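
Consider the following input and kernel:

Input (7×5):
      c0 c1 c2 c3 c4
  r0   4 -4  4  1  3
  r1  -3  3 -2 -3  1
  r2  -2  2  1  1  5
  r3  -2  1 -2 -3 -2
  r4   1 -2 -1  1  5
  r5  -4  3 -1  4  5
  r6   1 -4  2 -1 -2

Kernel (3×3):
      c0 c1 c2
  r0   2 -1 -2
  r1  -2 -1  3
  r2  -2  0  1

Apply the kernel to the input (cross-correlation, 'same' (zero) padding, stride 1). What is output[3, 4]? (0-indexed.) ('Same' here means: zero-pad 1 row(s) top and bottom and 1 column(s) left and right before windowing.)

3

The receptive field on the zero-padded input at this output position is [1 5 0 / -3 -2 0 / 1 5 0]. Elementwise product with the kernel and sum: 1·2 + 5·-1 + 0·-2 + -3·-2 + -2·-1 + 0·3 + 1·-2 + 0·1.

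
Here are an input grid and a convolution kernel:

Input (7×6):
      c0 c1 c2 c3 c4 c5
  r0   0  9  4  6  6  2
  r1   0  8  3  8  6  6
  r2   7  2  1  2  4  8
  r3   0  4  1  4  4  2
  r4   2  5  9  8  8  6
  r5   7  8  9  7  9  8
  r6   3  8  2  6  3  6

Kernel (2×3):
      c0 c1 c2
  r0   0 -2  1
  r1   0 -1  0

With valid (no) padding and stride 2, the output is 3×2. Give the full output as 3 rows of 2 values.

Output[0,0]: The receptive field on the input at this output position is [0 9 4 / 0 8 3]. Elementwise product with the kernel and sum: 9·-2 + 4·1 + 8·-1.
Output[0,1]: The receptive field on the input at this output position is [4 6 6 / 3 8 6]. Elementwise product with the kernel and sum: 6·-2 + 6·1 + 8·-1.

-22 -14
-7 -4
-9 -15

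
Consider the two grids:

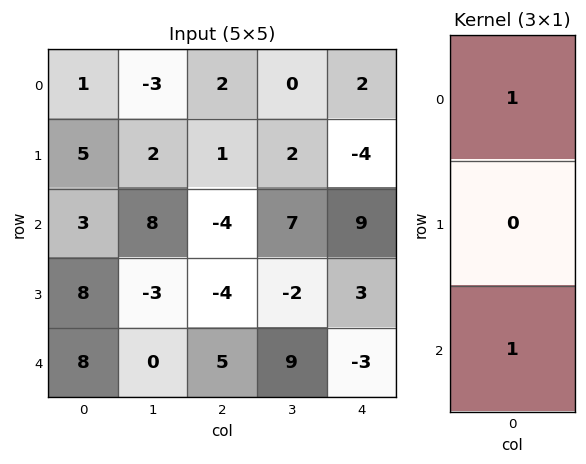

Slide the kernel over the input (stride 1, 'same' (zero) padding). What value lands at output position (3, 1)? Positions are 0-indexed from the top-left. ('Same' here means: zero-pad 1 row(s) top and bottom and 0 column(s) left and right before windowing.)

The receptive field on the zero-padded input at this output position is [8 / -3 / 0]. Elementwise product with the kernel and sum: 8·1 + 0·1.

8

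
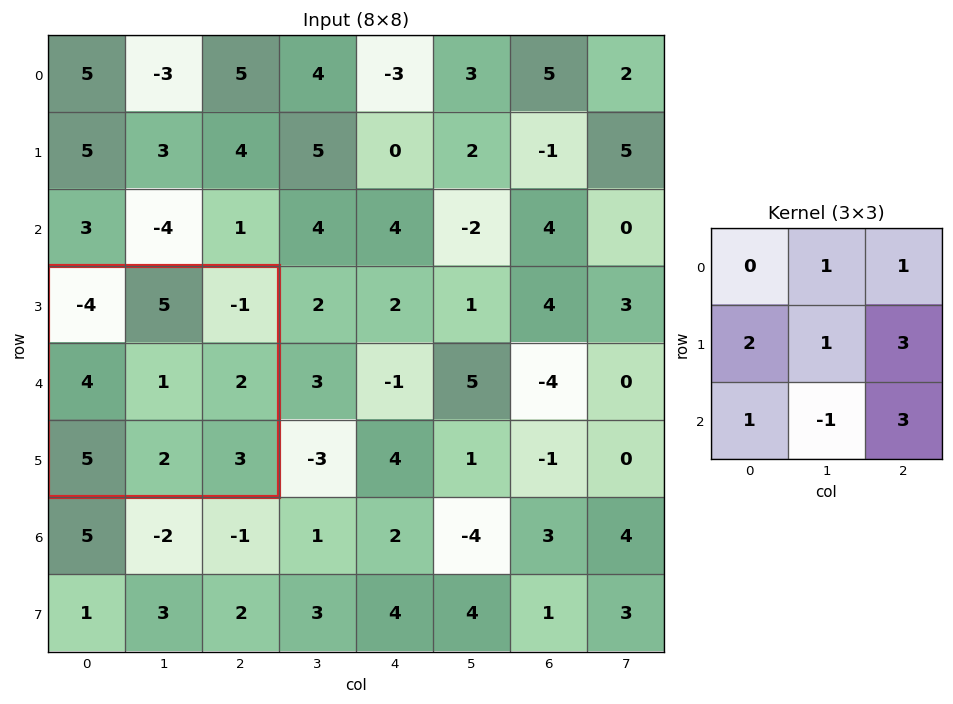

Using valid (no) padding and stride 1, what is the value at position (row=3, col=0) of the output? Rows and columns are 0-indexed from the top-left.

31

The receptive field on the input at this output position is [-4 5 -1 / 4 1 2 / 5 2 3]. Elementwise product with the kernel and sum: 5·1 + -1·1 + 4·2 + 1·1 + 2·3 + 5·1 + 2·-1 + 3·3.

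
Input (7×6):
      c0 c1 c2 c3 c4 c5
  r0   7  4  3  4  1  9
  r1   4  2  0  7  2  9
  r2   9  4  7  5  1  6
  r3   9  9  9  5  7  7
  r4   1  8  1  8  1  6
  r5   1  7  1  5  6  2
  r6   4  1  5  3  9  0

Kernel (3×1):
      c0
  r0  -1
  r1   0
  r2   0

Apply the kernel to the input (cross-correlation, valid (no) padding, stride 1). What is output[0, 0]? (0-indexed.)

The receptive field on the input at this output position is [7 / 4 / 9]. Elementwise product with the kernel and sum: 7·-1.

-7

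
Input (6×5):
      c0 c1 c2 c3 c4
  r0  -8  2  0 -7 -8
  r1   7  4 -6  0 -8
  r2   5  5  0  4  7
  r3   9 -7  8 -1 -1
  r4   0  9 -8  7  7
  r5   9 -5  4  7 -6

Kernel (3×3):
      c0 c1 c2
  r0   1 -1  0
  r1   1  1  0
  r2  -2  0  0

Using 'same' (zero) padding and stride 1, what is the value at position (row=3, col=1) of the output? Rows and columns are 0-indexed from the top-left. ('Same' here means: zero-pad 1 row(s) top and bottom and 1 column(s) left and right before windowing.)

The receptive field on the zero-padded input at this output position is [5 5 0 / 9 -7 8 / 0 9 -8]. Elementwise product with the kernel and sum: 5·1 + 5·-1 + 9·1 + -7·1 + 0·-2.

2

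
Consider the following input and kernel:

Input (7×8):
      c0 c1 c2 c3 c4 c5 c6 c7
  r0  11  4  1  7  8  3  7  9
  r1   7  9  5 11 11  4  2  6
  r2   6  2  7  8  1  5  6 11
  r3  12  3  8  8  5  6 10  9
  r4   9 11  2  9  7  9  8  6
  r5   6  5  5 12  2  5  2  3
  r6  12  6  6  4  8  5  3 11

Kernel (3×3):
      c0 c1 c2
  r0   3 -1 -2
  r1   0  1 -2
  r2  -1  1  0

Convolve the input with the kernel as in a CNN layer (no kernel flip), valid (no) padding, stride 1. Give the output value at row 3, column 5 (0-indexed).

-17

The receptive field on the input at this output position is [6 10 9 / 9 8 6 / 5 2 3]. Elementwise product with the kernel and sum: 6·3 + 10·-1 + 9·-2 + 8·1 + 6·-2 + 5·-1 + 2·1.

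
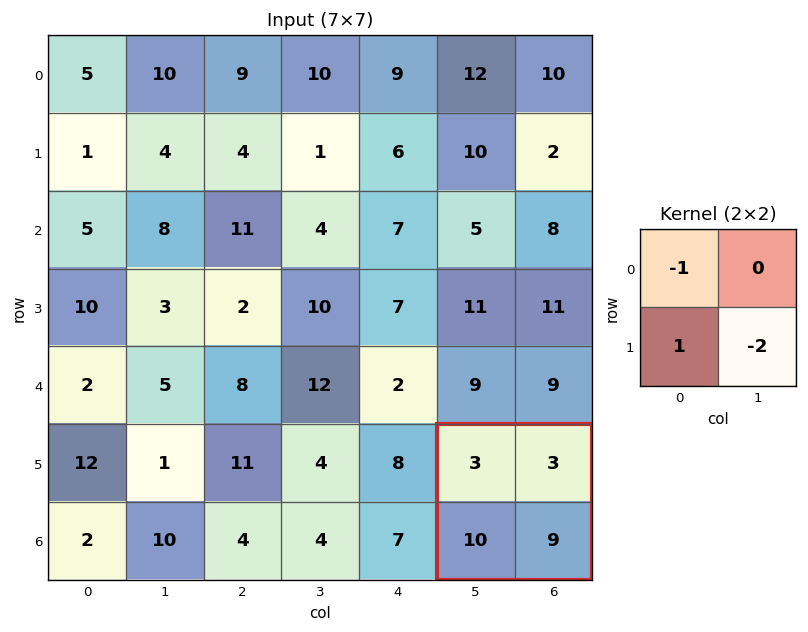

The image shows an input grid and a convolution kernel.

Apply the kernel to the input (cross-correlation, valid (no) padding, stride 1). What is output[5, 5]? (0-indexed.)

The receptive field on the input at this output position is [3 3 / 10 9]. Elementwise product with the kernel and sum: 3·-1 + 10·1 + 9·-2.

-11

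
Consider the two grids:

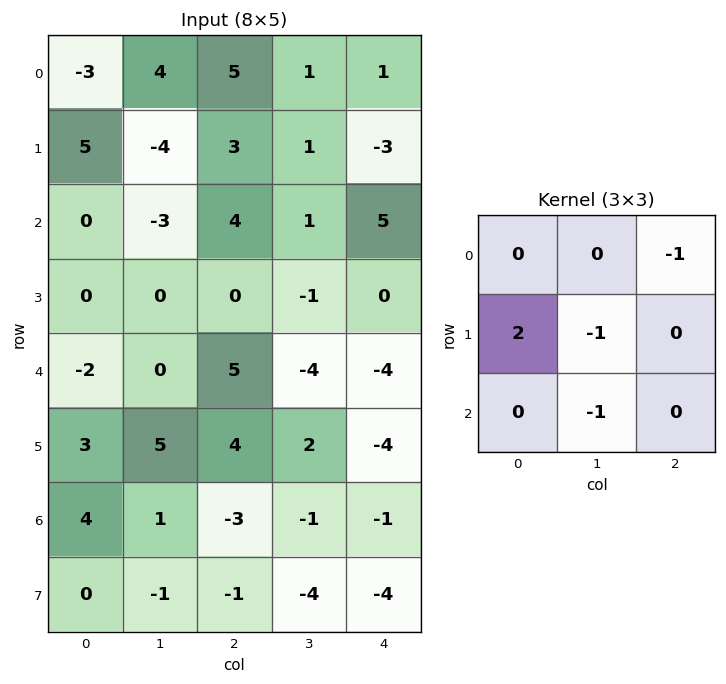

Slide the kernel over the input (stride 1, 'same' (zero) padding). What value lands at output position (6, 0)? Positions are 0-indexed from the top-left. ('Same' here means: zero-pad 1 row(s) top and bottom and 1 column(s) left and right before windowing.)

The receptive field on the zero-padded input at this output position is [0 3 5 / 0 4 1 / 0 0 -1]. Elementwise product with the kernel and sum: 5·-1 + 0·2 + 4·-1 + 0·-1.

-9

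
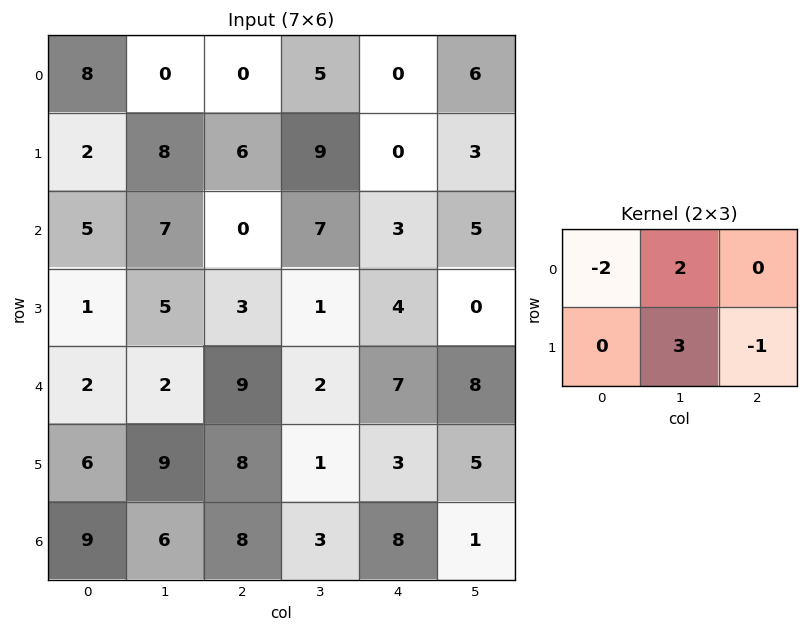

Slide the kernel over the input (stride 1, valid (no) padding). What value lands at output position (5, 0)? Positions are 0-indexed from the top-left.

The receptive field on the input at this output position is [6 9 8 / 9 6 8]. Elementwise product with the kernel and sum: 6·-2 + 9·2 + 6·3 + 8·-1.

16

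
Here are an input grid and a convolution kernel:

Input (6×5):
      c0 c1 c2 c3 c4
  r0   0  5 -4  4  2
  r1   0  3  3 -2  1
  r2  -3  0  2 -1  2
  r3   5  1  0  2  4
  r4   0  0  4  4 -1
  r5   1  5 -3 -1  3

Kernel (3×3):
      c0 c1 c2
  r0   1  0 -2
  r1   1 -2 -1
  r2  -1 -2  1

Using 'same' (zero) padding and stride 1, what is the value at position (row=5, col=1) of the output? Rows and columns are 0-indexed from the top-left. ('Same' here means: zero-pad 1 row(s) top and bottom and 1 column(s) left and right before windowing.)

-14

The receptive field on the zero-padded input at this output position is [0 0 4 / 1 5 -3 / 0 0 0]. Elementwise product with the kernel and sum: 0·1 + 4·-2 + 1·1 + 5·-2 + -3·-1 + 0·-1 + 0·-2 + 0·1.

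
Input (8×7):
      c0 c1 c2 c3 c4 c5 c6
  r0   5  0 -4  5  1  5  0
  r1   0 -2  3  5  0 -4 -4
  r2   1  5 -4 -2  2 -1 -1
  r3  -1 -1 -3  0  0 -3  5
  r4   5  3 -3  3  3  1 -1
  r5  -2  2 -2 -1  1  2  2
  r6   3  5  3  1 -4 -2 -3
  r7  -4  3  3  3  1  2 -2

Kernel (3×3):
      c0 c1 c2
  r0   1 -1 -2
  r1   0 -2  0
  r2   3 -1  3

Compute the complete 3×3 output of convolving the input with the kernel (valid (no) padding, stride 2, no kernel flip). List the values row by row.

Output[0,0]: The receptive field on the input at this output position is [5 0 -4 / 0 -2 3 / 1 5 -4]. Elementwise product with the kernel and sum: 5·1 + 0·-1 + -4·-2 + -2·-2 + 1·3 + 5·-1 + -4·3.
Output[0,1]: The receptive field on the input at this output position is [-4 5 1 / 3 5 0 / -4 -2 2]. Elementwise product with the kernel and sum: -4·1 + 5·-1 + 1·-2 + 5·-2 + -4·3 + -2·-1 + 2·3.

3 -25 8
9 -9 16
17 -14 -19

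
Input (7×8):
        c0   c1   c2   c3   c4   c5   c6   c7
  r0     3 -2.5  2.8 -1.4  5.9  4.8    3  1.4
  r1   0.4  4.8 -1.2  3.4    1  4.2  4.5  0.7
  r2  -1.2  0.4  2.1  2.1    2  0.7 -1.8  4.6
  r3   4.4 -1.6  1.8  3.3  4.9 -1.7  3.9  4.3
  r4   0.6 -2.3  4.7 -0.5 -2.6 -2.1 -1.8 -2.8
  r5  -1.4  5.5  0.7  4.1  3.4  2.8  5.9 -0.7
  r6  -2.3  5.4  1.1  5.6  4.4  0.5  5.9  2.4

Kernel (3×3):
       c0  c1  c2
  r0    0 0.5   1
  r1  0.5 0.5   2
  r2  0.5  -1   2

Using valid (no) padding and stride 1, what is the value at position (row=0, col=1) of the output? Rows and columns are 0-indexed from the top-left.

10.9

The receptive field on the input at this output position is [-2.5 2.8 -1.4 / 4.8 -1.2 3.4 / 0.4 2.1 2.1]. Elementwise product with the kernel and sum: 2.8·0.5 + -1.4·1 + 4.8·0.5 + -1.2·0.5 + 3.4·2 + 0.4·0.5 + 2.1·-1 + 2.1·2.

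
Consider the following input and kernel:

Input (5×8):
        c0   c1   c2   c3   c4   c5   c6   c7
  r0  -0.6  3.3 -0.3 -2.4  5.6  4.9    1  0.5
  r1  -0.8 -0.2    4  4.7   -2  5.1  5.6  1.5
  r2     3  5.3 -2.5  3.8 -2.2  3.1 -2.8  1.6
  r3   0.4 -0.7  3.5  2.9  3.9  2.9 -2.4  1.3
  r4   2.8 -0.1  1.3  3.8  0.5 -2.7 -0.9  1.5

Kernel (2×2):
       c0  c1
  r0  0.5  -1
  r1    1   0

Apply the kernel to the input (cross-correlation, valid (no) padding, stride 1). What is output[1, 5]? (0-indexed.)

The receptive field on the input at this output position is [5.1 5.6 / 3.1 -2.8]. Elementwise product with the kernel and sum: 5.1·0.5 + 5.6·-1 + 3.1·1.

0.05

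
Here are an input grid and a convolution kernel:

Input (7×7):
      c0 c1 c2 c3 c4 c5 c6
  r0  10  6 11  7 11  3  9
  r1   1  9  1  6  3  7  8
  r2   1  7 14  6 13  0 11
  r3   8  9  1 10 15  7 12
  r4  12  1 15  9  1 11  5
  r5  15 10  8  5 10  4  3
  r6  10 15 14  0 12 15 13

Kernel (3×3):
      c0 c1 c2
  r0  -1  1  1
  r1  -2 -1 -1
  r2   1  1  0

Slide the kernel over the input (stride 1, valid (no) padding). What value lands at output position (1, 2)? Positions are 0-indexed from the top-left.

-28

The receptive field on the input at this output position is [1 6 3 / 14 6 13 / 1 10 15]. Elementwise product with the kernel and sum: 1·-1 + 6·1 + 3·1 + 14·-2 + 6·-1 + 13·-1 + 1·1 + 10·1.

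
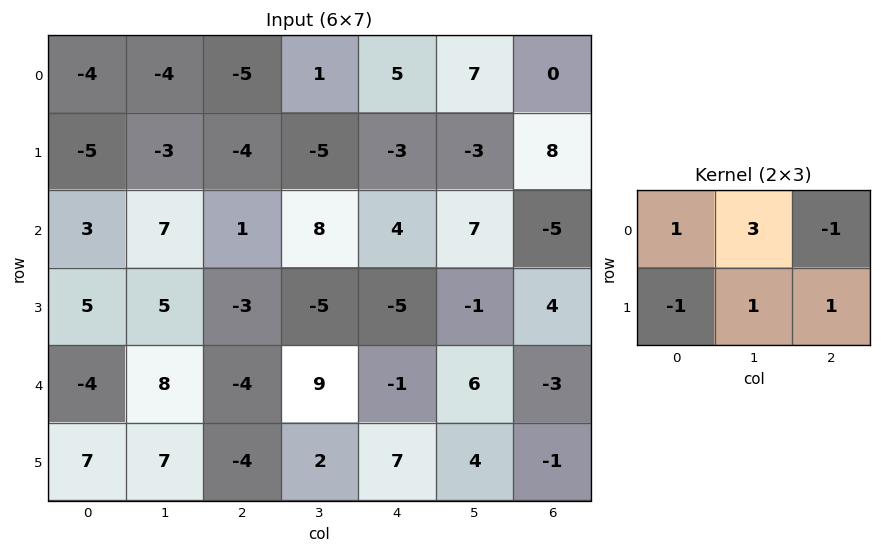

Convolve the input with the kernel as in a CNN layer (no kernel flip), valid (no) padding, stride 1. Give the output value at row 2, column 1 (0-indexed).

-11

The receptive field on the input at this output position is [7 1 8 / 5 -3 -5]. Elementwise product with the kernel and sum: 7·1 + 1·3 + 8·-1 + 5·-1 + -3·1 + -5·1.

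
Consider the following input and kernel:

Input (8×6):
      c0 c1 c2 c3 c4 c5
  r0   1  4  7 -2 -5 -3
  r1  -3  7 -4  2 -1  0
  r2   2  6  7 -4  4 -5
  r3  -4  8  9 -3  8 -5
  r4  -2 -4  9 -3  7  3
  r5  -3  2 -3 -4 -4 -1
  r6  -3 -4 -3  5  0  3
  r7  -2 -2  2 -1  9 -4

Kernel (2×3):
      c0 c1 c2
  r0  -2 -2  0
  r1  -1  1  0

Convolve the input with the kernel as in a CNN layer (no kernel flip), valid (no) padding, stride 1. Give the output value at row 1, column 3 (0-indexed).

The receptive field on the input at this output position is [2 -1 0 / -4 4 -5]. Elementwise product with the kernel and sum: 2·-2 + -1·-2 + -4·-1 + 4·1.

6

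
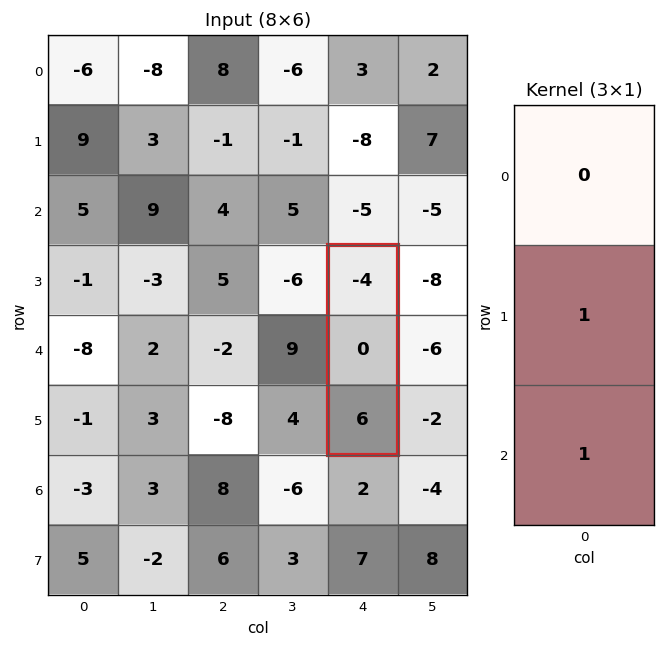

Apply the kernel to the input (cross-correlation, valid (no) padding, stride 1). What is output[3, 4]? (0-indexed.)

The receptive field on the input at this output position is [-4 / 0 / 6]. Elementwise product with the kernel and sum: 0·1 + 6·1.

6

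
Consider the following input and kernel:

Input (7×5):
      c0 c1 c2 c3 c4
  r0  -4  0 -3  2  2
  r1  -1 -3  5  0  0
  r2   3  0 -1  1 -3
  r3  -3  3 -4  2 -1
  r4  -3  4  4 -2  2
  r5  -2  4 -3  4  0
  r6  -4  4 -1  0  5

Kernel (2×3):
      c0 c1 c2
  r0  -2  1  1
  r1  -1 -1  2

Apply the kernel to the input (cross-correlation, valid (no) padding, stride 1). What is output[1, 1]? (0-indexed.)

The receptive field on the input at this output position is [-3 5 0 / 0 -1 1]. Elementwise product with the kernel and sum: -3·-2 + 5·1 + 0·1 + 0·-1 + -1·-1 + 1·2.

14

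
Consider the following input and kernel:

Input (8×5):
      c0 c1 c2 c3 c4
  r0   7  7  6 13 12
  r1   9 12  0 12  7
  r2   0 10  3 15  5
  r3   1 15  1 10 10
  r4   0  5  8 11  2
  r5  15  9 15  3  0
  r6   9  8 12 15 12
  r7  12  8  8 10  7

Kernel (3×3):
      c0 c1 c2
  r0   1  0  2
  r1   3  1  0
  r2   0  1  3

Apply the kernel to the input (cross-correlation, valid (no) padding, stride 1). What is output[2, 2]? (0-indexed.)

43

The receptive field on the input at this output position is [3 15 5 / 1 10 10 / 8 11 2]. Elementwise product with the kernel and sum: 3·1 + 5·2 + 1·3 + 10·1 + 11·1 + 2·3.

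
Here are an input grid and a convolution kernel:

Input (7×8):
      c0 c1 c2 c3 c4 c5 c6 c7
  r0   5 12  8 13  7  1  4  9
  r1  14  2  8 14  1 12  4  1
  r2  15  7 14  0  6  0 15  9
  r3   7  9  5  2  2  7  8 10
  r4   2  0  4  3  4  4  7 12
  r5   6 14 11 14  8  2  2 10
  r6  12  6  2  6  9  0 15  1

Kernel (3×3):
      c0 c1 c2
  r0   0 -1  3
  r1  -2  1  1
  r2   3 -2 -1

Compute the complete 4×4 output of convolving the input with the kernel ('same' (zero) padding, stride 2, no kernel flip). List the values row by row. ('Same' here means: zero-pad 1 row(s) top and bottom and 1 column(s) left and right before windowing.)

-13 -27 10 38
-9 49 36 18
-4 14 45 25
54 27 -5 44

Output[0,0]: The receptive field on the zero-padded input at this output position is [0 0 0 / 0 5 12 / 0 14 2]. Elementwise product with the kernel and sum: 0·-1 + 0·3 + 0·-2 + 5·1 + 12·1 + 0·3 + 14·-2 + 2·-1.
Output[0,1]: The receptive field on the zero-padded input at this output position is [0 0 0 / 12 8 13 / 2 8 14]. Elementwise product with the kernel and sum: 0·-1 + 0·3 + 12·-2 + 8·1 + 13·1 + 2·3 + 8·-2 + 14·-1.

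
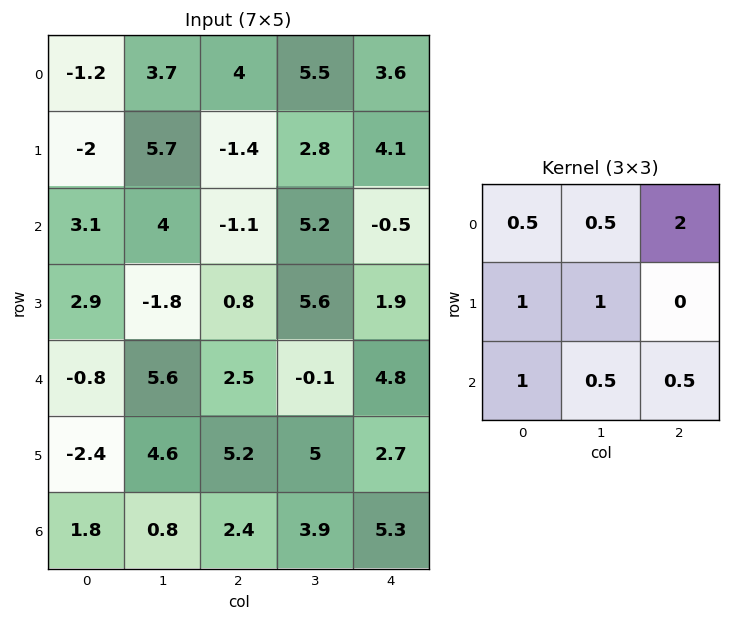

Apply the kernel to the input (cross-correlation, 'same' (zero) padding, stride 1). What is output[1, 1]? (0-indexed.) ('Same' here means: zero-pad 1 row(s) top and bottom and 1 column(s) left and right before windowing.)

The receptive field on the zero-padded input at this output position is [-1.2 3.7 4 / -2 5.7 -1.4 / 3.1 4 -1.1]. Elementwise product with the kernel and sum: -1.2·0.5 + 3.7·0.5 + 4·2 + -2·1 + 5.7·1 + 3.1·1 + 4·0.5 + -1.1·0.5.

17.5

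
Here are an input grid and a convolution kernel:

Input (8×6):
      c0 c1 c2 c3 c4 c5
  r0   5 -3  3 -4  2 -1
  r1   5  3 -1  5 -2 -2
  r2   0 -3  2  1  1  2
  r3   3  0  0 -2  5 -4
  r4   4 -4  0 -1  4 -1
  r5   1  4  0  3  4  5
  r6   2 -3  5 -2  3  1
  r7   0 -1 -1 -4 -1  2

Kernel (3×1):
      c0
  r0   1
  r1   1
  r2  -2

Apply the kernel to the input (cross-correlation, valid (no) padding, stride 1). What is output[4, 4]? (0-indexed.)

The receptive field on the input at this output position is [4 / 4 / 3]. Elementwise product with the kernel and sum: 4·1 + 4·1 + 3·-2.

2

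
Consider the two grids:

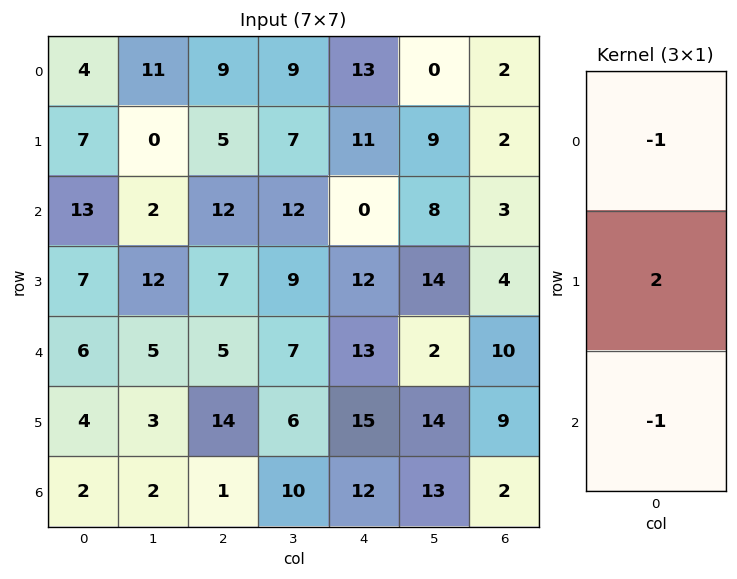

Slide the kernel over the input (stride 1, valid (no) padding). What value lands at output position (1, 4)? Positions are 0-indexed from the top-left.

-23

The receptive field on the input at this output position is [11 / 0 / 12]. Elementwise product with the kernel and sum: 11·-1 + 0·2 + 12·-1.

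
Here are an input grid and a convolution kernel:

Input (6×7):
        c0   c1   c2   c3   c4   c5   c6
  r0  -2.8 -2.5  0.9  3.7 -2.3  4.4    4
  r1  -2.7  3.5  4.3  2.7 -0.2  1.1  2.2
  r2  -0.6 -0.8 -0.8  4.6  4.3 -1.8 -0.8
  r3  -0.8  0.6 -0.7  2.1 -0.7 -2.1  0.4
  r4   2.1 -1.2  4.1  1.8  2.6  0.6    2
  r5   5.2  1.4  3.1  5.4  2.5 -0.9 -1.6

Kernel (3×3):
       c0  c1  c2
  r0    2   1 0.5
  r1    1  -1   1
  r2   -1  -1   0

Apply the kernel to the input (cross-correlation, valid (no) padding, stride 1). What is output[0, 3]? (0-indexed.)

The receptive field on the input at this output position is [3.7 -2.3 4.4 / 2.7 -0.2 1.1 / 4.6 4.3 -1.8]. Elementwise product with the kernel and sum: 3.7·2 + -2.3·1 + 4.4·0.5 + 2.7·1 + -0.2·-1 + 1.1·1 + 4.6·-1 + 4.3·-1.

2.4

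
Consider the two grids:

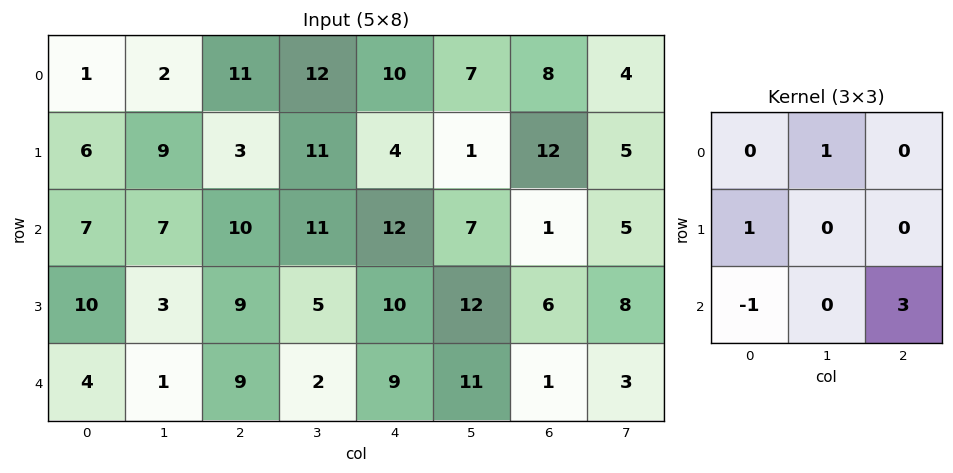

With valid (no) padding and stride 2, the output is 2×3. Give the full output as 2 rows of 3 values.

Output[0,0]: The receptive field on the input at this output position is [1 2 11 / 6 9 3 / 7 7 10]. Elementwise product with the kernel and sum: 2·1 + 6·1 + 7·-1 + 10·3.
Output[0,1]: The receptive field on the input at this output position is [11 12 10 / 3 11 4 / 10 11 12]. Elementwise product with the kernel and sum: 12·1 + 3·1 + 10·-1 + 12·3.

31 41 2
40 38 11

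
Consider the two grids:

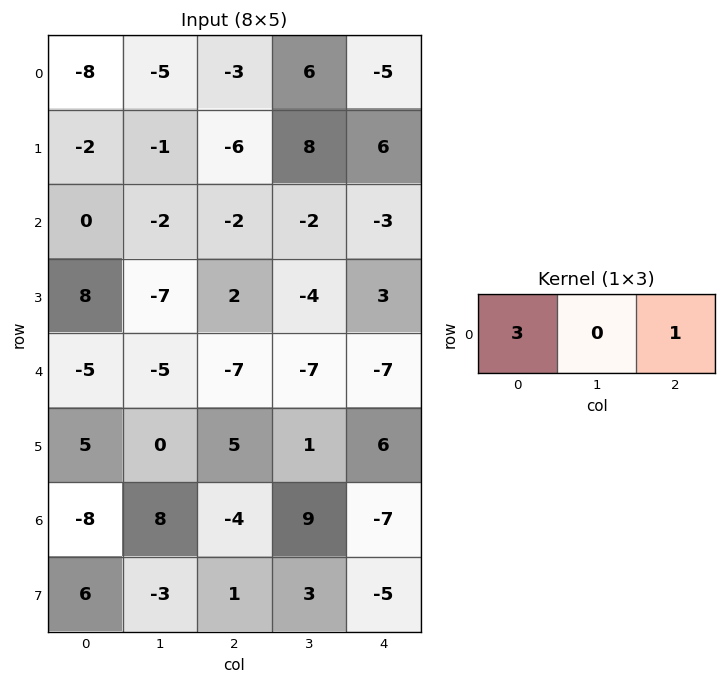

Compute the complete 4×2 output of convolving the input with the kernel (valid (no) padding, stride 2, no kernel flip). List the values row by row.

-27 -14
-2 -9
-22 -28
-28 -19

Output[0,0]: The receptive field on the input at this output position is [-8 -5 -3]. Elementwise product with the kernel and sum: -8·3 + -3·1.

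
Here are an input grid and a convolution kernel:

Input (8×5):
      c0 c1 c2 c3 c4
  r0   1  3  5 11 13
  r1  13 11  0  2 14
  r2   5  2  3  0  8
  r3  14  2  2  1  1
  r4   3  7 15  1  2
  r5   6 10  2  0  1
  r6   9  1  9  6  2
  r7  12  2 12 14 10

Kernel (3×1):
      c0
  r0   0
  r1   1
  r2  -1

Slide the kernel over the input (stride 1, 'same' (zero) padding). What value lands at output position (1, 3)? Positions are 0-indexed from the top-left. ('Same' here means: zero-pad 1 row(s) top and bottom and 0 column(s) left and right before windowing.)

The receptive field on the zero-padded input at this output position is [11 / 2 / 0]. Elementwise product with the kernel and sum: 2·1 + 0·-1.

2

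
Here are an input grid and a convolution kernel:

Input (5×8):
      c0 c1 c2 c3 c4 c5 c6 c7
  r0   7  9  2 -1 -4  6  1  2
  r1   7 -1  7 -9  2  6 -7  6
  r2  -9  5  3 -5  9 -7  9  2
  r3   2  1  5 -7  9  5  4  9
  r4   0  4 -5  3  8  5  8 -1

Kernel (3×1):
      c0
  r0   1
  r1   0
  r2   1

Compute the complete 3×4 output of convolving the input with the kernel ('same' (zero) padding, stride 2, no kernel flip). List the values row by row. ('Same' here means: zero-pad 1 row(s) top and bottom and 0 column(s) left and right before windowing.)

7 7 2 -7
9 12 11 -3
2 5 9 4

Output[0,0]: The receptive field on the zero-padded input at this output position is [0 / 7 / 7]. Elementwise product with the kernel and sum: 0·1 + 7·1.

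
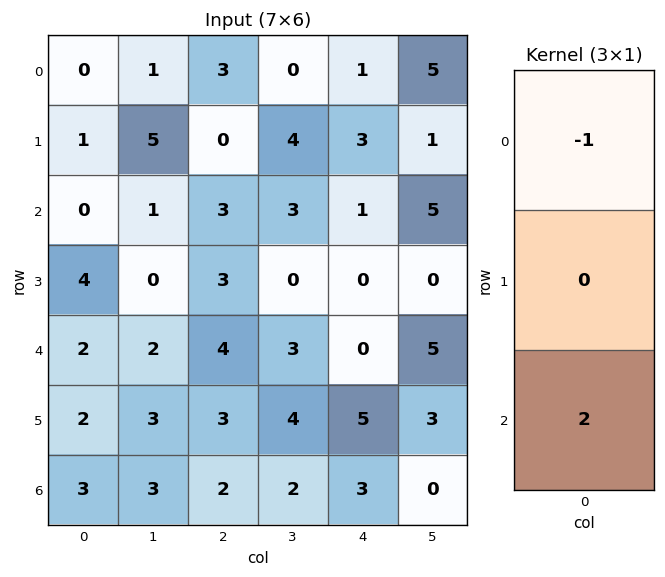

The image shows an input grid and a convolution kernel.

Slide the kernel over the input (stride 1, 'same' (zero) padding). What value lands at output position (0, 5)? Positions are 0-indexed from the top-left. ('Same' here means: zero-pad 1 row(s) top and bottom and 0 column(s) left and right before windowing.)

2

The receptive field on the zero-padded input at this output position is [0 / 5 / 1]. Elementwise product with the kernel and sum: 0·-1 + 1·2.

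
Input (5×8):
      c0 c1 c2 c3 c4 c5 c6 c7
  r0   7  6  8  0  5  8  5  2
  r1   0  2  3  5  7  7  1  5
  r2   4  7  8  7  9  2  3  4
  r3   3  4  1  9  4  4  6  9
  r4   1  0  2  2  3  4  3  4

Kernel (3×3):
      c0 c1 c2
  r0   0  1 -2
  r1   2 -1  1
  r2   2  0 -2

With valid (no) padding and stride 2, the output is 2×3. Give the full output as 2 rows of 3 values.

-17 -4 18
-8 -16 6

Output[0,0]: The receptive field on the input at this output position is [7 6 8 / 0 2 3 / 4 7 8]. Elementwise product with the kernel and sum: 6·1 + 8·-2 + 0·2 + 2·-1 + 3·1 + 4·2 + 8·-2.
Output[0,1]: The receptive field on the input at this output position is [8 0 5 / 3 5 7 / 8 7 9]. Elementwise product with the kernel and sum: 0·1 + 5·-2 + 3·2 + 5·-1 + 7·1 + 8·2 + 9·-2.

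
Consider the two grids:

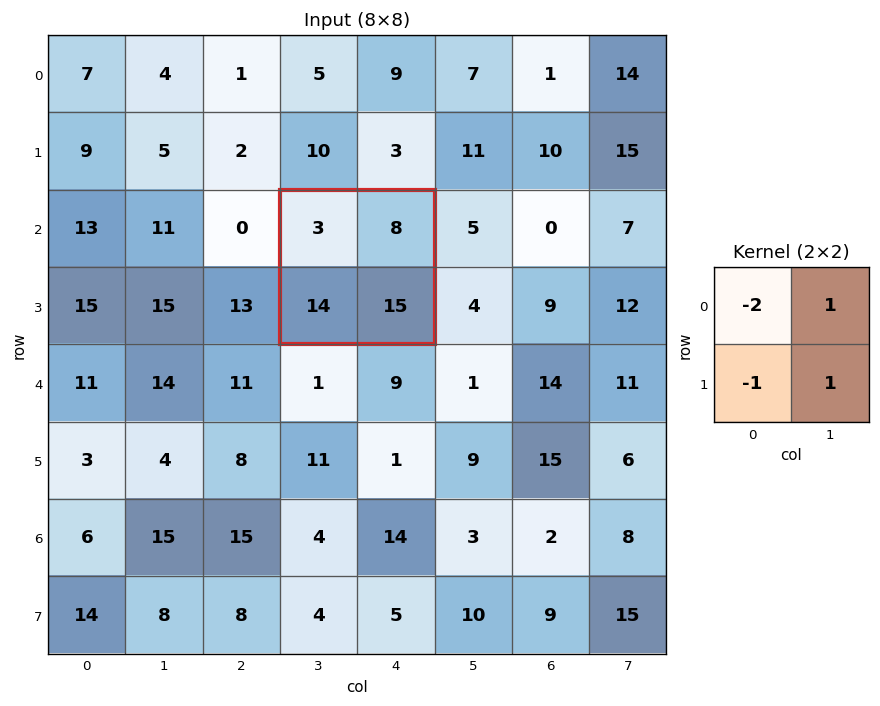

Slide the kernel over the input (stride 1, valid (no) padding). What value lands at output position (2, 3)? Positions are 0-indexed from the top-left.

3

The receptive field on the input at this output position is [3 8 / 14 15]. Elementwise product with the kernel and sum: 3·-2 + 8·1 + 14·-1 + 15·1.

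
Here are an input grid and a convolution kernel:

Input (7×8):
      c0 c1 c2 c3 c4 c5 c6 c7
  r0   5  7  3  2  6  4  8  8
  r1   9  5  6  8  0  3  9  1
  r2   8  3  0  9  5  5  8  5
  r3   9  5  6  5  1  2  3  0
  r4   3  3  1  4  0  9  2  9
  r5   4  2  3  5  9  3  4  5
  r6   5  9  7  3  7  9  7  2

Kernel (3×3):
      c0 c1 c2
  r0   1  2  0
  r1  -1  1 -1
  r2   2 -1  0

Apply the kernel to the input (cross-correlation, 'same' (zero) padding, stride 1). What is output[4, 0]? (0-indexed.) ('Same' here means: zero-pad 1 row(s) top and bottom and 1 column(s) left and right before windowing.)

14

The receptive field on the zero-padded input at this output position is [0 9 5 / 0 3 3 / 0 4 2]. Elementwise product with the kernel and sum: 0·1 + 9·2 + 0·-1 + 3·1 + 3·-1 + 0·2 + 4·-1.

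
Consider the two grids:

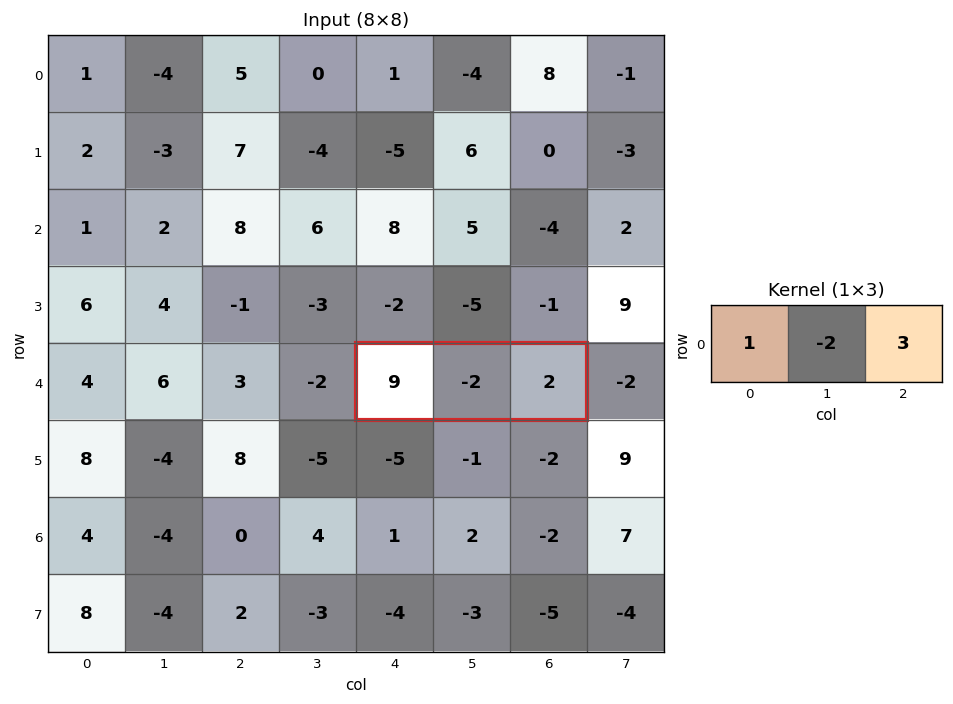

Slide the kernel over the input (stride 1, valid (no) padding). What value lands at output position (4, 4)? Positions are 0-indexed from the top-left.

19

The receptive field on the input at this output position is [9 -2 2]. Elementwise product with the kernel and sum: 9·1 + -2·-2 + 2·3.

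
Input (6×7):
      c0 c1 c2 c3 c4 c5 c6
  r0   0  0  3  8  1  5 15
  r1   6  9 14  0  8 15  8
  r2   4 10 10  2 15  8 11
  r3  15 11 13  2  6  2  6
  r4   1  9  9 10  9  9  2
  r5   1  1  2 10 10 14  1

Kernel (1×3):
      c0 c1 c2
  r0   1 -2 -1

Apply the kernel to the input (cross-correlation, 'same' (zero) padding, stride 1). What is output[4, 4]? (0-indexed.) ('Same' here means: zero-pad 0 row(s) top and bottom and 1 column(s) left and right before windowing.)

-17

The receptive field on the zero-padded input at this output position is [10 9 9]. Elementwise product with the kernel and sum: 10·1 + 9·-2 + 9·-1.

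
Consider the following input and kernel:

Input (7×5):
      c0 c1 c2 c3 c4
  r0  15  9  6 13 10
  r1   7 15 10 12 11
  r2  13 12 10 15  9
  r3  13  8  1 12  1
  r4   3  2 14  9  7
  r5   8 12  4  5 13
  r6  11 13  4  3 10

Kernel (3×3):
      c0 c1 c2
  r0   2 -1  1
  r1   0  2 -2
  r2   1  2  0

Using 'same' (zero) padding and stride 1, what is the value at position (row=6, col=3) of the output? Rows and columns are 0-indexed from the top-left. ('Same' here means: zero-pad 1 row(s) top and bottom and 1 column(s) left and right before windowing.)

2

The receptive field on the zero-padded input at this output position is [4 5 13 / 4 3 10 / 0 0 0]. Elementwise product with the kernel and sum: 4·2 + 5·-1 + 13·1 + 3·2 + 10·-2 + 0·1 + 0·2.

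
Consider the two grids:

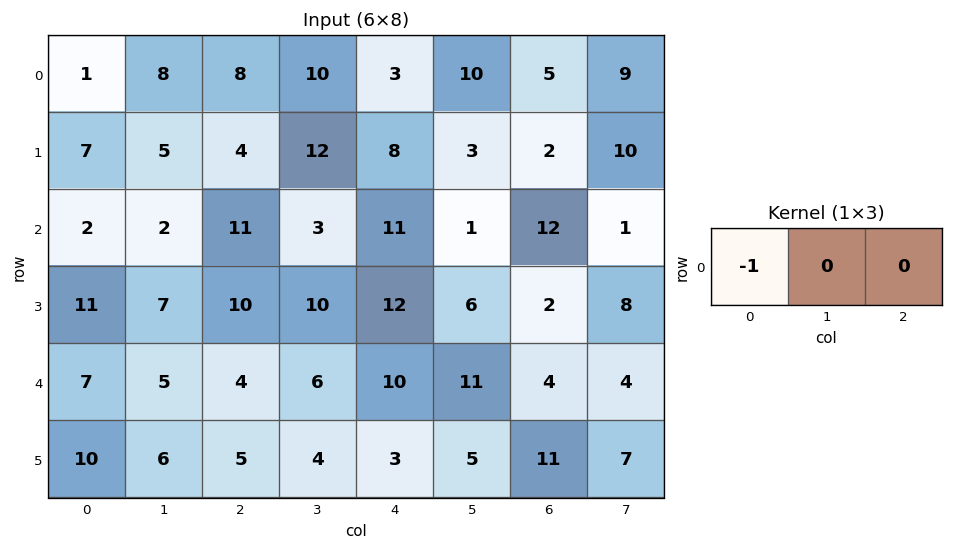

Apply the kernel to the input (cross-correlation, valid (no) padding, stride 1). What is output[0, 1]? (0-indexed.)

-8

The receptive field on the input at this output position is [8 8 10]. Elementwise product with the kernel and sum: 8·-1.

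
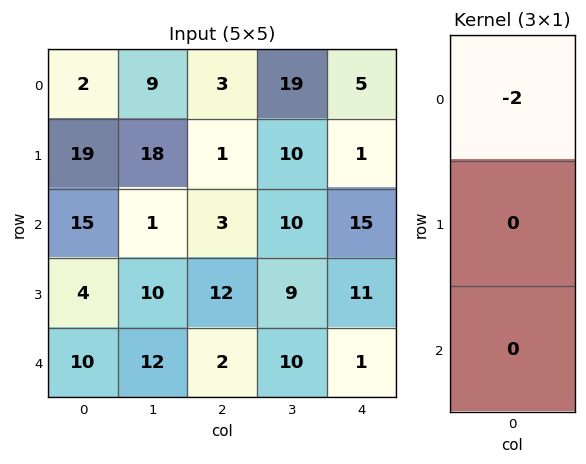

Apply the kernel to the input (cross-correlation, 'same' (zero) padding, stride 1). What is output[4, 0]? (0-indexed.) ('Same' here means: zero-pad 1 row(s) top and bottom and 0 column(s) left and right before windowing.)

The receptive field on the zero-padded input at this output position is [4 / 10 / 0]. Elementwise product with the kernel and sum: 4·-2.

-8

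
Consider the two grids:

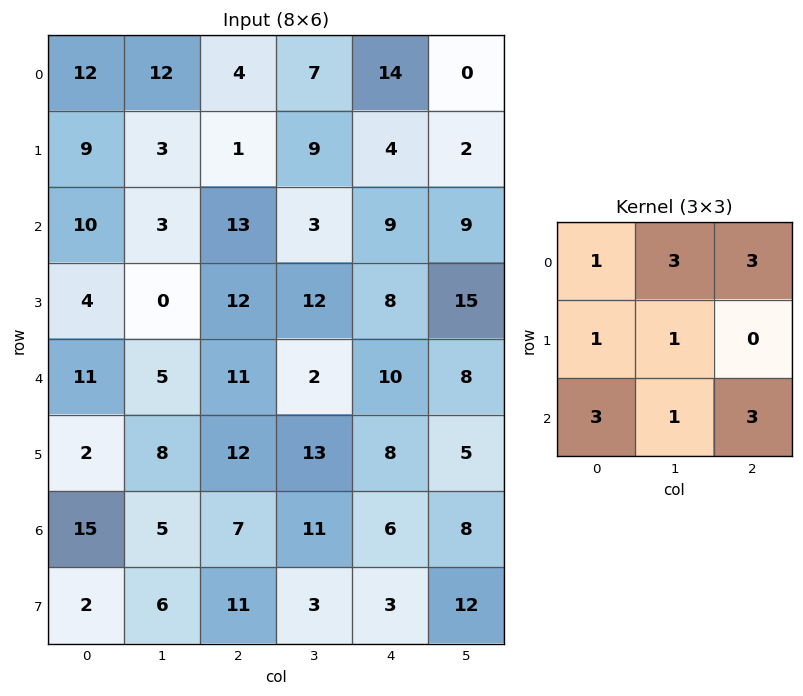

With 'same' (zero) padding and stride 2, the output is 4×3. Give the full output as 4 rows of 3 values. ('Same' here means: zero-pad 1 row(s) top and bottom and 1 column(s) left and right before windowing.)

Output[0,0]: The receptive field on the zero-padded input at this output position is [0 0 0 / 0 12 12 / 0 9 3]. Elementwise product with the kernel and sum: 0·1 + 0·3 + 0·3 + 0·1 + 12·1 + 0·3 + 9·1 + 3·3.

30 53 58
50 97 128
49 163 155
65 133 117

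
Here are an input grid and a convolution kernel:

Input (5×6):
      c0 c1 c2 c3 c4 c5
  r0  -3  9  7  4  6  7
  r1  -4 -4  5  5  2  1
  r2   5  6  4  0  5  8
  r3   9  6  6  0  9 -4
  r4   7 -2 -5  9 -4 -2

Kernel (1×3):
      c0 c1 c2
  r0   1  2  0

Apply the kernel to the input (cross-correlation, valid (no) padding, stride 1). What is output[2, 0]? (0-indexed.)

The receptive field on the input at this output position is [5 6 4]. Elementwise product with the kernel and sum: 5·1 + 6·2.

17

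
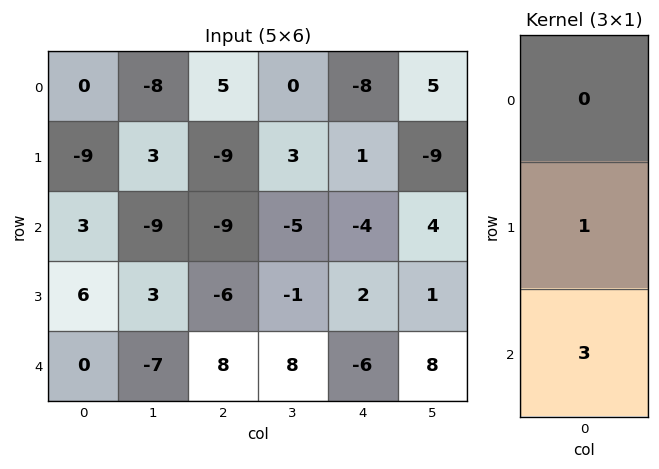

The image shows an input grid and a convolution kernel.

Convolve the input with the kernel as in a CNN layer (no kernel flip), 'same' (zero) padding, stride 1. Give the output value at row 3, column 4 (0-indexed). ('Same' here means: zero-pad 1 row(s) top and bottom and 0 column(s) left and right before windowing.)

The receptive field on the zero-padded input at this output position is [-4 / 2 / -6]. Elementwise product with the kernel and sum: 2·1 + -6·3.

-16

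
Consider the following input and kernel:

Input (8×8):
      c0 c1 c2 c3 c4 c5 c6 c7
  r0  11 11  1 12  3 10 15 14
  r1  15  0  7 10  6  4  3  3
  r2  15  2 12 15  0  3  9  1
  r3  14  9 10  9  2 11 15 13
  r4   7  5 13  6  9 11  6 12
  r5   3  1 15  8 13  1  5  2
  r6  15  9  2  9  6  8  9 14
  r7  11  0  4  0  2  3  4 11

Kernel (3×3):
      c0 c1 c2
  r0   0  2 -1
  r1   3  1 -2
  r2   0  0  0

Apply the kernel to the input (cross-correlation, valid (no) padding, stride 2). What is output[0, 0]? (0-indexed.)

The receptive field on the input at this output position is [11 11 1 / 15 0 7 / 15 2 12]. Elementwise product with the kernel and sum: 11·2 + 1·-1 + 15·3 + 0·1 + 7·-2.

52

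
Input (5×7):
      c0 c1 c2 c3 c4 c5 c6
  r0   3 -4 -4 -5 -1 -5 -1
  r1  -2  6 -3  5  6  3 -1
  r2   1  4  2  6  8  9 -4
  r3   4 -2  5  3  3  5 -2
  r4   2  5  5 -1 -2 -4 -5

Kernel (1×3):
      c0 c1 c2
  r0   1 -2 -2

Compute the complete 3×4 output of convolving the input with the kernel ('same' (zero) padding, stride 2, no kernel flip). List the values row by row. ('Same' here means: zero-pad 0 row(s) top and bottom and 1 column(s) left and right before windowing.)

2 14 7 -3
-10 -12 -28 17
-14 -3 11 6

Output[0,0]: The receptive field on the zero-padded input at this output position is [0 3 -4]. Elementwise product with the kernel and sum: 0·1 + 3·-2 + -4·-2.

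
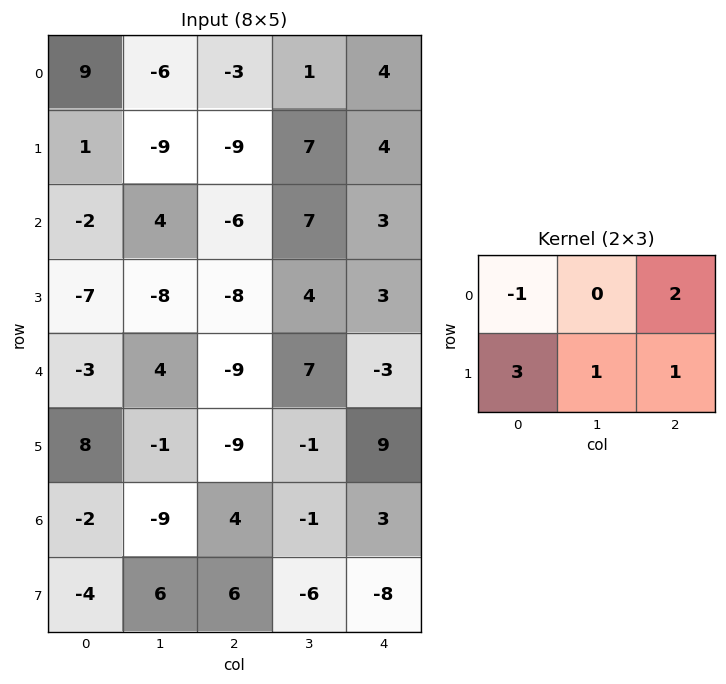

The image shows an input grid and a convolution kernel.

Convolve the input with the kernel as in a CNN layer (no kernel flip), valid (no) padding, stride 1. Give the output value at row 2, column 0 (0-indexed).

-47

The receptive field on the input at this output position is [-2 4 -6 / -7 -8 -8]. Elementwise product with the kernel and sum: -2·-1 + -6·2 + -7·3 + -8·1 + -8·1.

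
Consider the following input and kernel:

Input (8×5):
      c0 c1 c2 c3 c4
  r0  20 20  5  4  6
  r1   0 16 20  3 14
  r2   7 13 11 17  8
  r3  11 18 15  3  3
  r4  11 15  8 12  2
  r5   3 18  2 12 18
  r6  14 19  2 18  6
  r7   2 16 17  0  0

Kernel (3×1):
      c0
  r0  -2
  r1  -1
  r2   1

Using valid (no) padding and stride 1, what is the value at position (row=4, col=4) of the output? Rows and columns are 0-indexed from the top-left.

-16

The receptive field on the input at this output position is [2 / 18 / 6]. Elementwise product with the kernel and sum: 2·-2 + 18·-1 + 6·1.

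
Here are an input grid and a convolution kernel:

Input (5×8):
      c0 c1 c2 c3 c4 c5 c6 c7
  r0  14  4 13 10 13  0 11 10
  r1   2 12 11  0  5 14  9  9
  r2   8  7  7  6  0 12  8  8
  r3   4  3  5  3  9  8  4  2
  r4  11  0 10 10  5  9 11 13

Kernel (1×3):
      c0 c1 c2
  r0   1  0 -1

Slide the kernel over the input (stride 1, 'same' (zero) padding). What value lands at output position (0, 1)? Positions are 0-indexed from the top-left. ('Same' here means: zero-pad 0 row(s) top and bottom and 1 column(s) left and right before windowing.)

1

The receptive field on the zero-padded input at this output position is [14 4 13]. Elementwise product with the kernel and sum: 14·1 + 13·-1.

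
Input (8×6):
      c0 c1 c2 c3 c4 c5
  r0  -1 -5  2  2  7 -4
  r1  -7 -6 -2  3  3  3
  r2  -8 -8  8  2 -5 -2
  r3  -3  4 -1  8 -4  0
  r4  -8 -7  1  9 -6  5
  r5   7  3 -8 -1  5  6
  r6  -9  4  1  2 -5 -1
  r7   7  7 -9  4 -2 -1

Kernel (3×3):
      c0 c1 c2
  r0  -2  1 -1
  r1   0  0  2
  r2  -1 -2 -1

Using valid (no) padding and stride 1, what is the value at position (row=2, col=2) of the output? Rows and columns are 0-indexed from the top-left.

The receptive field on the input at this output position is [8 2 -5 / -1 8 -4 / 1 9 -6]. Elementwise product with the kernel and sum: 8·-2 + 2·1 + -5·-1 + -4·2 + 1·-1 + 9·-2 + -6·-1.

-30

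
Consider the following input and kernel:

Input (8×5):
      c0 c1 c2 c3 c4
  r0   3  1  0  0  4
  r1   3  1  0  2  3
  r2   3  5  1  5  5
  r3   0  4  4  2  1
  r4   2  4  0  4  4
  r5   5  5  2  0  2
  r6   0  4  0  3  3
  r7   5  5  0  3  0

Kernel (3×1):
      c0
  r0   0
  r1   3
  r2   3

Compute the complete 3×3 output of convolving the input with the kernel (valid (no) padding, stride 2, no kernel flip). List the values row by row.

18 3 24
6 12 15
15 6 15

Output[0,0]: The receptive field on the input at this output position is [3 / 3 / 3]. Elementwise product with the kernel and sum: 3·3 + 3·3.
Output[0,1]: The receptive field on the input at this output position is [0 / 0 / 1]. Elementwise product with the kernel and sum: 0·3 + 1·3.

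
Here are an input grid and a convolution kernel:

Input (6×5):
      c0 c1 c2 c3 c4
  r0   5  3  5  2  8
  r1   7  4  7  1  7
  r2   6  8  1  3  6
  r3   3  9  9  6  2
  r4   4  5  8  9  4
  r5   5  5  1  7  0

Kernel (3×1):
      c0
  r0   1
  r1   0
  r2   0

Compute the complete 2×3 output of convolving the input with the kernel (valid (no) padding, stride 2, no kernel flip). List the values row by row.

5 5 8
6 1 6

Output[0,0]: The receptive field on the input at this output position is [5 / 7 / 6]. Elementwise product with the kernel and sum: 5·1.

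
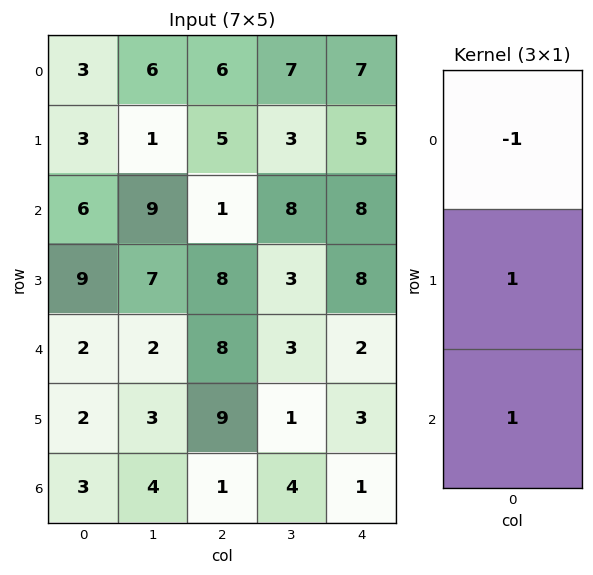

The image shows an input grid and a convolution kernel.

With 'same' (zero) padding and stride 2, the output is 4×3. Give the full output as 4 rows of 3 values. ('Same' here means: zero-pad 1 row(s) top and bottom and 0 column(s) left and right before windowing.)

6 11 12
12 4 11
-5 9 -3
1 -8 -2

Output[0,0]: The receptive field on the zero-padded input at this output position is [0 / 3 / 3]. Elementwise product with the kernel and sum: 0·-1 + 3·1 + 3·1.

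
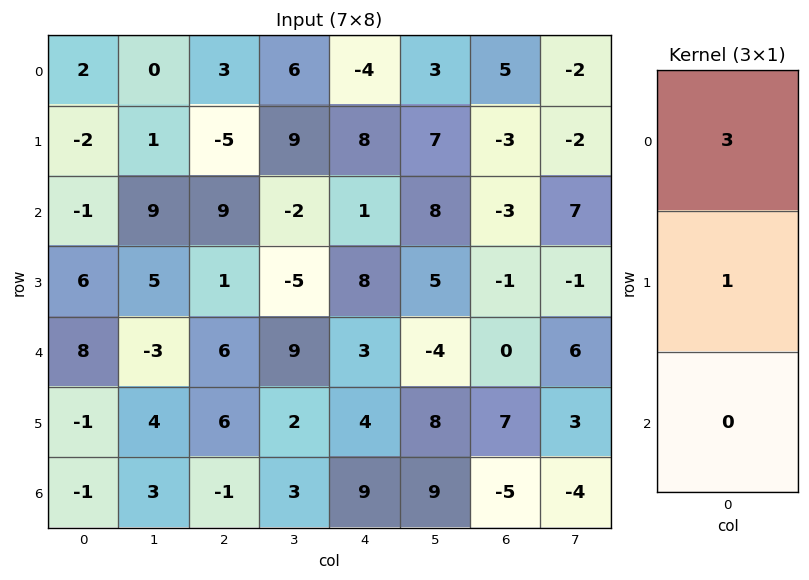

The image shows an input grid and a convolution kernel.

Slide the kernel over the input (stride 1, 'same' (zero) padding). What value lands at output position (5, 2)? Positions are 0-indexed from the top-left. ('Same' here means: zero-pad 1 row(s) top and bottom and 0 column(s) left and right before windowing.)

The receptive field on the zero-padded input at this output position is [6 / 6 / -1]. Elementwise product with the kernel and sum: 6·3 + 6·1.

24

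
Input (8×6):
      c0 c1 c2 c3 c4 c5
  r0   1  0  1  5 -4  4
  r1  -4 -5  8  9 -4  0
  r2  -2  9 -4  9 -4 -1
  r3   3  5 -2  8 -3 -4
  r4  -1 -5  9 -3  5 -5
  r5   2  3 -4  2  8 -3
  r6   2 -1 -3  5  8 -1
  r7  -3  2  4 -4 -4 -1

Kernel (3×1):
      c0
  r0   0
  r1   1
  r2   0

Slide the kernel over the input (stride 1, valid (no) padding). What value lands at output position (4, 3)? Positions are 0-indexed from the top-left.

2

The receptive field on the input at this output position is [-3 / 2 / 5]. Elementwise product with the kernel and sum: 2·1.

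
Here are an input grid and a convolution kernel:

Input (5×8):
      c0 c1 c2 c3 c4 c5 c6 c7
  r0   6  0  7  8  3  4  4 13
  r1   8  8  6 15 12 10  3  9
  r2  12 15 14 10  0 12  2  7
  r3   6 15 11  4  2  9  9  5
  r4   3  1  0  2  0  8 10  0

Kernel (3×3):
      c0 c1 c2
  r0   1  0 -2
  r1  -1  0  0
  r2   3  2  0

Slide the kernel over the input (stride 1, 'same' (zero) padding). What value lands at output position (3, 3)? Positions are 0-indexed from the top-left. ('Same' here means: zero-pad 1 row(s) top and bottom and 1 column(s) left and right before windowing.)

The receptive field on the zero-padded input at this output position is [14 10 0 / 11 4 2 / 0 2 0]. Elementwise product with the kernel and sum: 14·1 + 0·-2 + 11·-1 + 0·3 + 2·2.

7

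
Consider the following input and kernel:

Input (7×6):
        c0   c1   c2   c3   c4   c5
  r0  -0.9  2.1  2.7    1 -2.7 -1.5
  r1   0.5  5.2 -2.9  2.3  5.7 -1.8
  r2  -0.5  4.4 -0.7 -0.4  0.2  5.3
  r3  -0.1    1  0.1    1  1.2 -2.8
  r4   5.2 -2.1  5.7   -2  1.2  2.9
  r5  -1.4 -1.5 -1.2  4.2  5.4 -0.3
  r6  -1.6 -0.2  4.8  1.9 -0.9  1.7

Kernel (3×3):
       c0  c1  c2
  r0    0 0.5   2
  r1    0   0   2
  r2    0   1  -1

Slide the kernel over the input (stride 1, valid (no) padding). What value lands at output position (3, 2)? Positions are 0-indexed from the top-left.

The receptive field on the input at this output position is [0.1 1 1.2 / 5.7 -2 1.2 / -1.2 4.2 5.4]. Elementwise product with the kernel and sum: 1·0.5 + 1.2·2 + 1.2·2 + 4.2·1 + 5.4·-1.

4.1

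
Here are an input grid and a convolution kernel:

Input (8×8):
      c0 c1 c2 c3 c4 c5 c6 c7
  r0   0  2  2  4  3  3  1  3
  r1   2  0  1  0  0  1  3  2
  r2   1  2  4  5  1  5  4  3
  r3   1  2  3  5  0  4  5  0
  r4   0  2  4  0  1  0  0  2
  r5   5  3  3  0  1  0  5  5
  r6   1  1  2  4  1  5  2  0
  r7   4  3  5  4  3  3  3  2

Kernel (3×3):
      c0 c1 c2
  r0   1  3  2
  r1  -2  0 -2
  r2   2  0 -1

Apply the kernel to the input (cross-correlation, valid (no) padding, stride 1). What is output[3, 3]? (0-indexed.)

The receptive field on the input at this output position is [5 0 4 / 0 1 0 / 0 1 0]. Elementwise product with the kernel and sum: 5·1 + 0·3 + 4·2 + 0·-2 + 0·-2 + 0·2 + 0·-1.

13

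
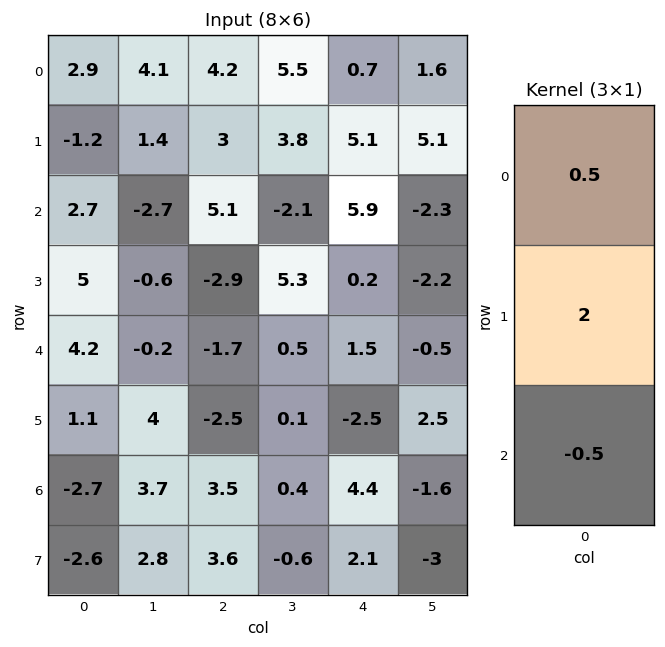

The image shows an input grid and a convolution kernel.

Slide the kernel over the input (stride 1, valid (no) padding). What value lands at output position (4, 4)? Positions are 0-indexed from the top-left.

-6.45

The receptive field on the input at this output position is [1.5 / -2.5 / 4.4]. Elementwise product with the kernel and sum: 1.5·0.5 + -2.5·2 + 4.4·-0.5.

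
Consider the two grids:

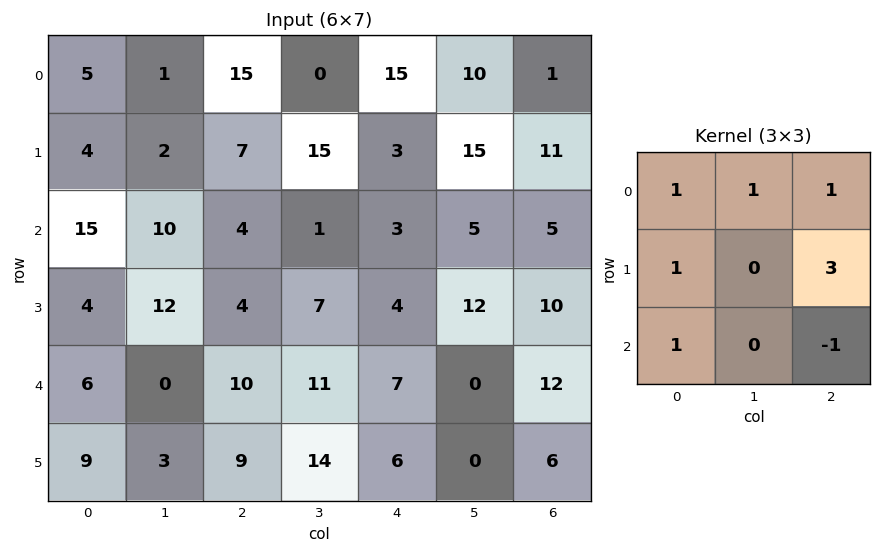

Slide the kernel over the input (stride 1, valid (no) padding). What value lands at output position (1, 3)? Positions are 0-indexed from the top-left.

The receptive field on the input at this output position is [15 3 15 / 1 3 5 / 7 4 12]. Elementwise product with the kernel and sum: 15·1 + 3·1 + 15·1 + 1·1 + 5·3 + 7·1 + 12·-1.

44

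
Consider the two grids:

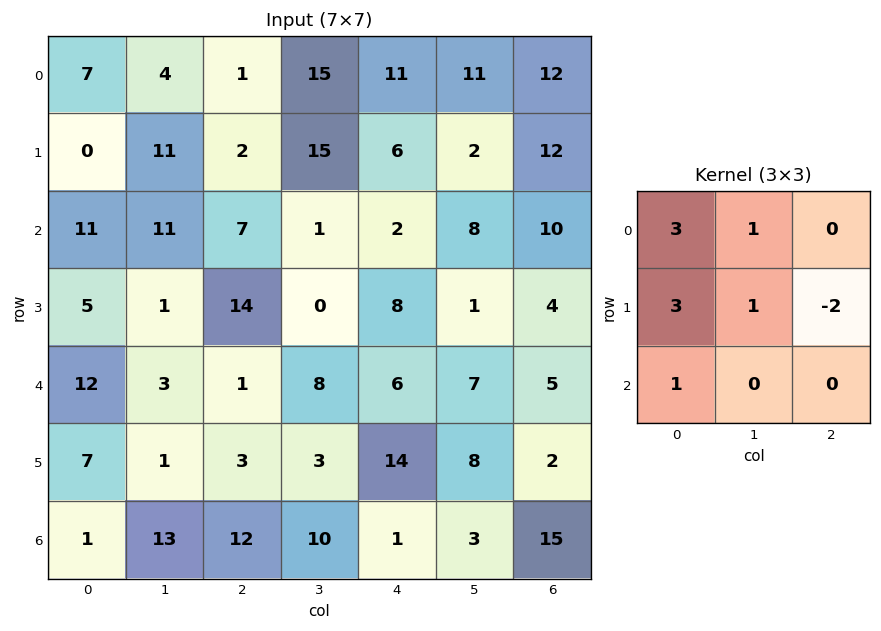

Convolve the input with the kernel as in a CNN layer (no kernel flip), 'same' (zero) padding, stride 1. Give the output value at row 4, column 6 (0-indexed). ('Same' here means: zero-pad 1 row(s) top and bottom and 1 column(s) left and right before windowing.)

41

The receptive field on the zero-padded input at this output position is [1 4 0 / 7 5 0 / 8 2 0]. Elementwise product with the kernel and sum: 1·3 + 4·1 + 7·3 + 5·1 + 0·-2 + 8·1.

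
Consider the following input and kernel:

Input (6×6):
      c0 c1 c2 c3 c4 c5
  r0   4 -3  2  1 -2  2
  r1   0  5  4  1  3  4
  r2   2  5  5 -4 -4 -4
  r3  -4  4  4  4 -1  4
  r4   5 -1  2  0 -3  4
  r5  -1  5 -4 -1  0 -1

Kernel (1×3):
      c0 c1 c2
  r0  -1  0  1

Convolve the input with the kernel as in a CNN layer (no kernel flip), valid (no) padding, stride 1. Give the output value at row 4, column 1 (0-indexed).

1

The receptive field on the input at this output position is [-1 2 0]. Elementwise product with the kernel and sum: -1·-1 + 0·1.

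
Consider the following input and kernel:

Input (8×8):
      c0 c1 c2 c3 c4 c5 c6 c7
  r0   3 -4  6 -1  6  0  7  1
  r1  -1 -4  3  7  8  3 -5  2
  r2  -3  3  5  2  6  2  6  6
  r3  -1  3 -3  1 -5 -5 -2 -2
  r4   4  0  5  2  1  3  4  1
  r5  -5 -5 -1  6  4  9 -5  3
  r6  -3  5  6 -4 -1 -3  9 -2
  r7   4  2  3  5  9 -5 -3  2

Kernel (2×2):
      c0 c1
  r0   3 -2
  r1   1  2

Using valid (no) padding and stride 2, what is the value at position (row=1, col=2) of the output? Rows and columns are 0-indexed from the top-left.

The receptive field on the input at this output position is [6 2 / -5 -5]. Elementwise product with the kernel and sum: 6·3 + 2·-2 + -5·1 + -5·2.

-1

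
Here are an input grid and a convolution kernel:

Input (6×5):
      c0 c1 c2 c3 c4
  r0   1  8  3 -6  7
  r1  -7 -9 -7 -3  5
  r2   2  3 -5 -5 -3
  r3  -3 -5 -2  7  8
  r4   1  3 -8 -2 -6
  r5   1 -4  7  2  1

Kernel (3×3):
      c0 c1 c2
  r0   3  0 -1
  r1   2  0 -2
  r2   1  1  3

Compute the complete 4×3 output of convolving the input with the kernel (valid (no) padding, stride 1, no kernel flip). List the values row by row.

Output[0,0]: The receptive field on the input at this output position is [1 8 3 / -7 -9 -7 / 2 3 -5]. Elementwise product with the kernel and sum: 1·3 + 3·-1 + -7·2 + -7·-2 + 2·1 + 3·1 + -5·3.

-10 1 -41
-14 6 -1
-11 -21 -60
29 -3 -6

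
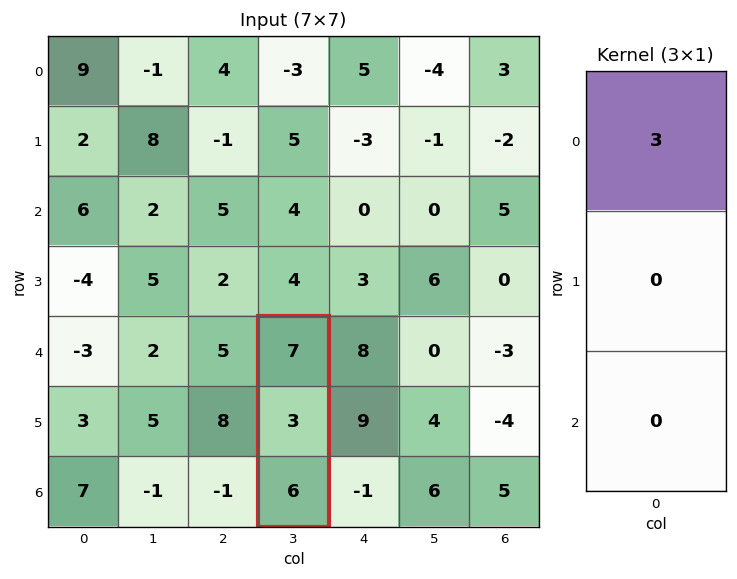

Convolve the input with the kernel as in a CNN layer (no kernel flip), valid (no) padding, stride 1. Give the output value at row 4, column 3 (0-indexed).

21

The receptive field on the input at this output position is [7 / 3 / 6]. Elementwise product with the kernel and sum: 7·3.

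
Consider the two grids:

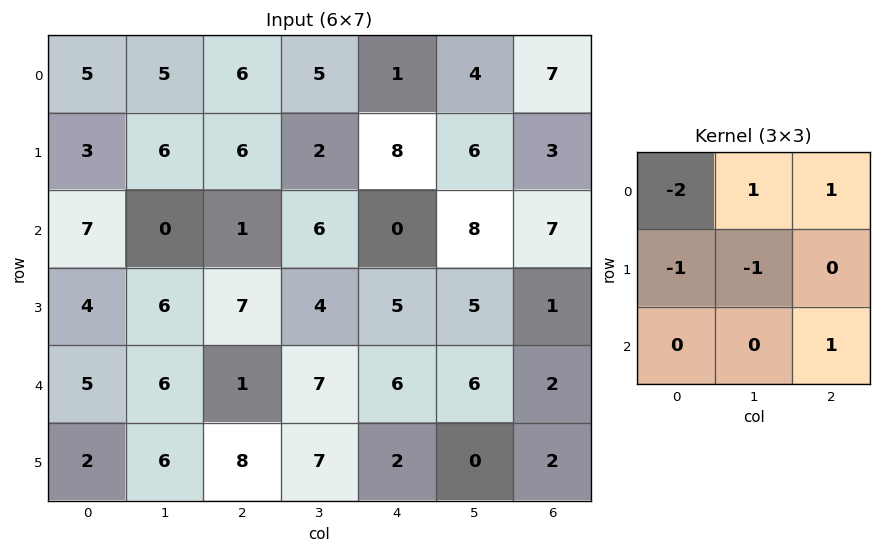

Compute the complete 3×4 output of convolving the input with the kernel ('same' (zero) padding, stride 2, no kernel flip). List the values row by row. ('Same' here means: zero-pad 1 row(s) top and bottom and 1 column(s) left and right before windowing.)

1 -9 0 -11
8 -1 9 -24
11 -1 -11 -17

Output[0,0]: The receptive field on the zero-padded input at this output position is [0 0 0 / 0 5 5 / 0 3 6]. Elementwise product with the kernel and sum: 0·-2 + 0·1 + 0·1 + 0·-1 + 5·-1 + 6·1.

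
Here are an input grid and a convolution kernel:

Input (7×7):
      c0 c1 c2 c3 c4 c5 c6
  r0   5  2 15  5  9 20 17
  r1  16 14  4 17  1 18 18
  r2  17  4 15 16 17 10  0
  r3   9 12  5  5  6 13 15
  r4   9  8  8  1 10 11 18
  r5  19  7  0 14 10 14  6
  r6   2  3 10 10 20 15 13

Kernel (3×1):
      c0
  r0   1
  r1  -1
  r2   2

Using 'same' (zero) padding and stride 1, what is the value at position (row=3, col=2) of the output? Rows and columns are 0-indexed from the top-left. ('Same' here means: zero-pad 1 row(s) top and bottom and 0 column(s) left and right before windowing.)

26

The receptive field on the zero-padded input at this output position is [15 / 5 / 8]. Elementwise product with the kernel and sum: 15·1 + 5·-1 + 8·2.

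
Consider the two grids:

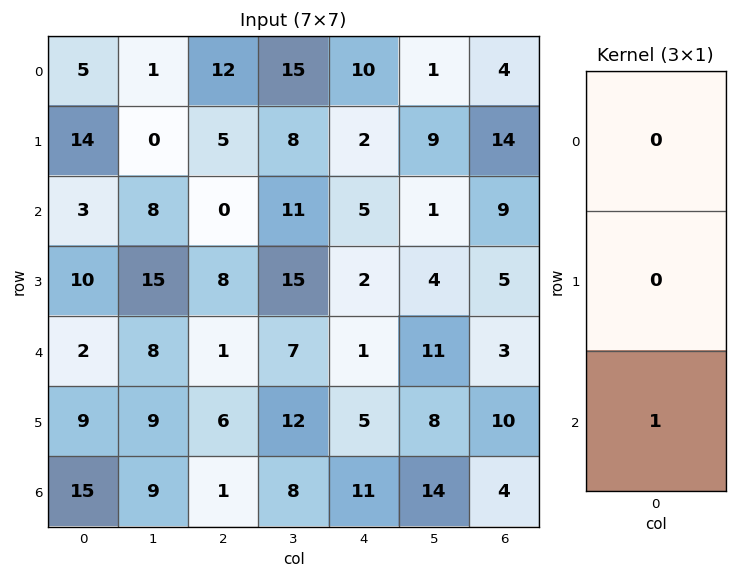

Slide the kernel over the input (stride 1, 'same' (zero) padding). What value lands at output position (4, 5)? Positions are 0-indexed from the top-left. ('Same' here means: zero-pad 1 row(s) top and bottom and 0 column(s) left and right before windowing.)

8

The receptive field on the zero-padded input at this output position is [4 / 11 / 8]. Elementwise product with the kernel and sum: 8·1.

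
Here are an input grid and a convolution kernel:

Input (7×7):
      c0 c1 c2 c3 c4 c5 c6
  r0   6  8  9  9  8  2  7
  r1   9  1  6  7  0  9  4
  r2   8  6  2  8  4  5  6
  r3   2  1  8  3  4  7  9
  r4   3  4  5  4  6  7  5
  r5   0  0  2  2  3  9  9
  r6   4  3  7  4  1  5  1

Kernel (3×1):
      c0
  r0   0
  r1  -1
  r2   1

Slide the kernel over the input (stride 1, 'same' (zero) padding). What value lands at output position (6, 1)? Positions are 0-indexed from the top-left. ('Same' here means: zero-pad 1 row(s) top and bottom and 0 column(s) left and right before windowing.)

The receptive field on the zero-padded input at this output position is [0 / 3 / 0]. Elementwise product with the kernel and sum: 3·-1 + 0·1.

-3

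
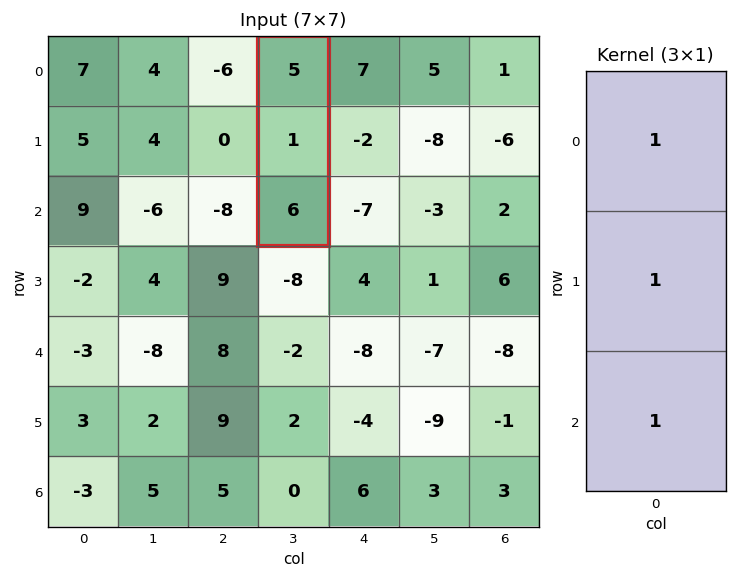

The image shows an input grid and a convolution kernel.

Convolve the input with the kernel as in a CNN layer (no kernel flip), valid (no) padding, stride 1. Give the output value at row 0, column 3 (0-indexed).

The receptive field on the input at this output position is [5 / 1 / 6]. Elementwise product with the kernel and sum: 5·1 + 1·1 + 6·1.

12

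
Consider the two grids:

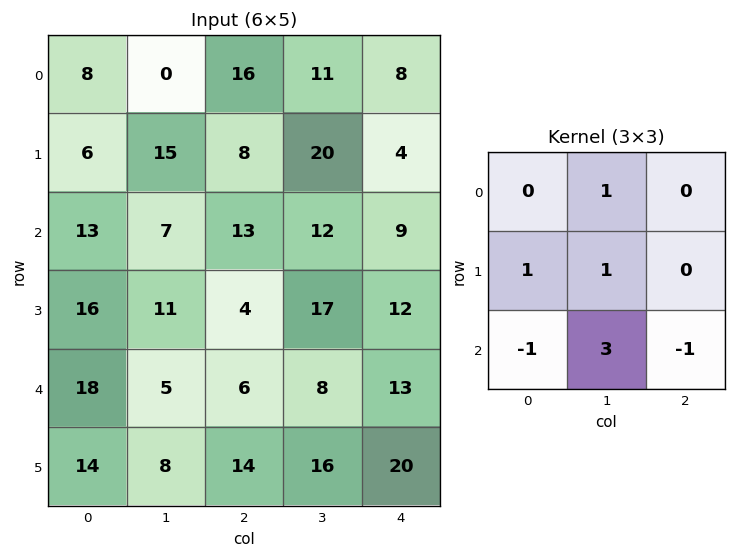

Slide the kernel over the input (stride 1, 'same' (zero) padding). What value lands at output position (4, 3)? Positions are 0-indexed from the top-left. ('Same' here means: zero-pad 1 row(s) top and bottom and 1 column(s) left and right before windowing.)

The receptive field on the zero-padded input at this output position is [4 17 12 / 6 8 13 / 14 16 20]. Elementwise product with the kernel and sum: 17·1 + 6·1 + 8·1 + 14·-1 + 16·3 + 20·-1.

45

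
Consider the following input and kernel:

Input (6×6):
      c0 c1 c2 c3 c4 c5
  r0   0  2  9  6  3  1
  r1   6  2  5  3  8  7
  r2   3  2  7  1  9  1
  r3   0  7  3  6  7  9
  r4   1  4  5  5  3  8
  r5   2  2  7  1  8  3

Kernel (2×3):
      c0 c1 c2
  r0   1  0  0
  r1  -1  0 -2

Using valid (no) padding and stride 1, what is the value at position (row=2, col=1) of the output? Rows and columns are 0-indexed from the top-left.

The receptive field on the input at this output position is [2 7 1 / 7 3 6]. Elementwise product with the kernel and sum: 2·1 + 7·-1 + 6·-2.

-17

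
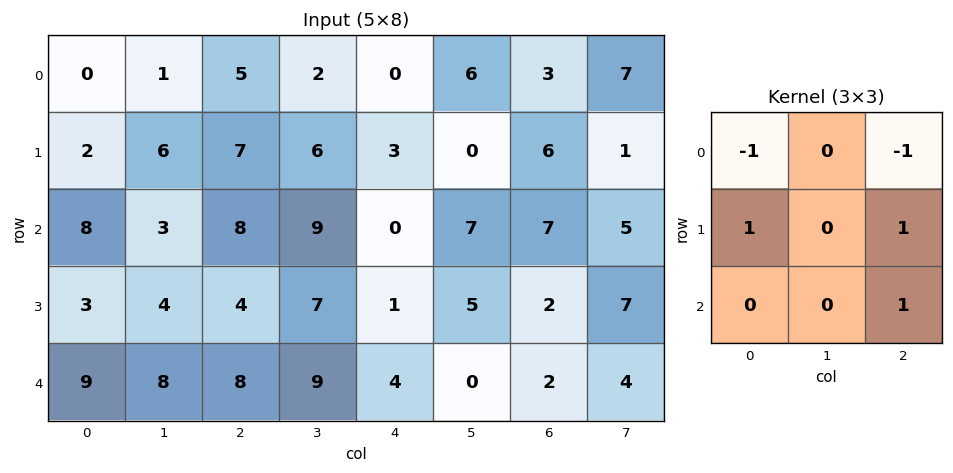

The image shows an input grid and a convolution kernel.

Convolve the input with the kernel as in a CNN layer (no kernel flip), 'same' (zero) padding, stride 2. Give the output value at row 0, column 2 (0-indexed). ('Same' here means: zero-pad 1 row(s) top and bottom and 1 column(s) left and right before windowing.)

8

The receptive field on the zero-padded input at this output position is [0 0 0 / 2 0 6 / 6 3 0]. Elementwise product with the kernel and sum: 0·-1 + 0·-1 + 2·1 + 6·1 + 0·1.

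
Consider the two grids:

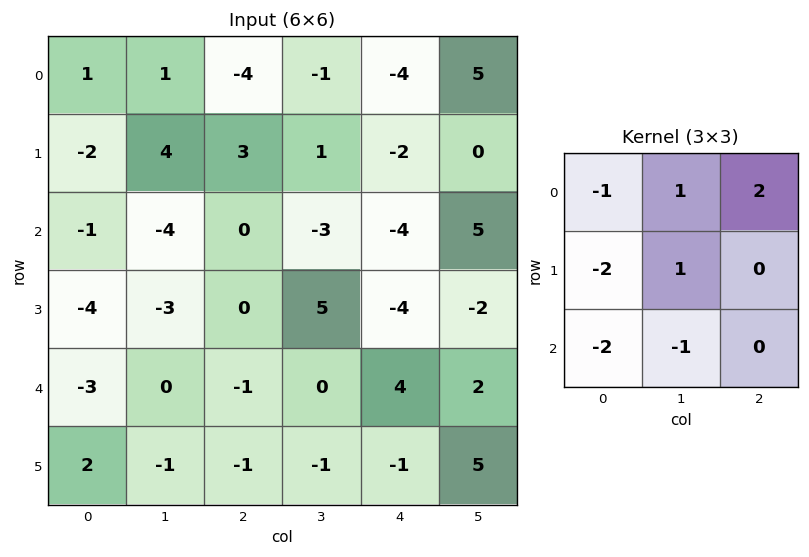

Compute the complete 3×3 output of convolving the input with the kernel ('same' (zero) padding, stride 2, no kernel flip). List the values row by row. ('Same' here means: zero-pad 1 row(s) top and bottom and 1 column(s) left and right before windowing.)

Output[0,0]: The receptive field on the zero-padded input at this output position is [0 0 0 / 0 1 1 / 0 -2 4]. Elementwise product with the kernel and sum: 0·-1 + 0·1 + 0·2 + 0·-2 + 1·1 + 0·-2 + -2·-1.
Output[0,1]: The receptive field on the zero-padded input at this output position is [0 0 0 / 1 -4 -1 / 4 3 1]. Elementwise product with the kernel and sum: 0·-1 + 0·1 + 0·2 + 1·-2 + -4·1 + 4·-2 + 3·-1.

3 -17 -2
9 15 -7
-15 15 -6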